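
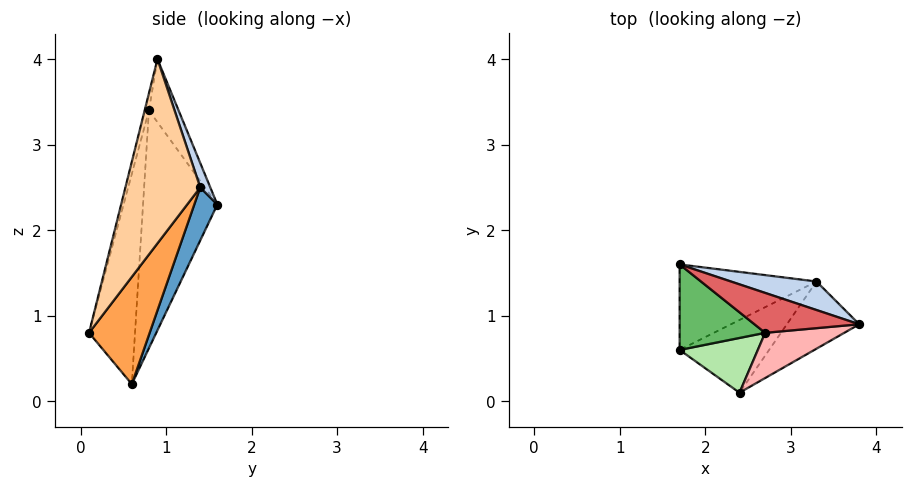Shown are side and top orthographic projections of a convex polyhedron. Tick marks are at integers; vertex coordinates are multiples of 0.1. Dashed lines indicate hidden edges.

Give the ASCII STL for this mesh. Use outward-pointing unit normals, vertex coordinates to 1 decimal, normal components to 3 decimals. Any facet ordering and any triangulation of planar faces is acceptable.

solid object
 facet normal 0.164 0.891 -0.424
  outer loop
   vertex 3.3 1.4 2.5
   vertex 1.7 0.6 0.2
   vertex 1.7 1.6 2.3
  endloop
 endfacet
 facet normal 0.083 0.953 0.290
  outer loop
   vertex 3.3 1.4 2.5
   vertex 1.7 1.6 2.3
   vertex 3.8 0.9 4.0
  endloop
 endfacet
 facet normal 0.734 0.293 -0.613
  outer loop
   vertex 3.3 1.4 2.5
   vertex 2.4 0.1 0.8
   vertex 1.7 0.6 0.2
  endloop
 endfacet
 facet normal 0.918 -0.164 -0.361
  outer loop
   vertex 3.3 1.4 2.5
   vertex 3.8 0.9 4.0
   vertex 2.4 0.1 0.8
  endloop
 endfacet
 facet normal -0.767 -0.579 0.276
  outer loop
   vertex 2.7 0.8 3.4
   vertex 1.7 1.6 2.3
   vertex 1.7 0.6 0.2
  endloop
 endfacet
 facet normal -0.699 -0.666 0.260
  outer loop
   vertex 2.7 0.8 3.4
   vertex 1.7 0.6 0.2
   vertex 2.4 0.1 0.8
  endloop
 endfacet
 facet normal -0.455 0.471 0.756
  outer loop
   vertex 2.7 0.8 3.4
   vertex 3.8 0.9 4.0
   vertex 1.7 1.6 2.3
  endloop
 endfacet
 facet normal -0.057 -0.962 0.266
  outer loop
   vertex 2.7 0.8 3.4
   vertex 2.4 0.1 0.8
   vertex 3.8 0.9 4.0
  endloop
 endfacet
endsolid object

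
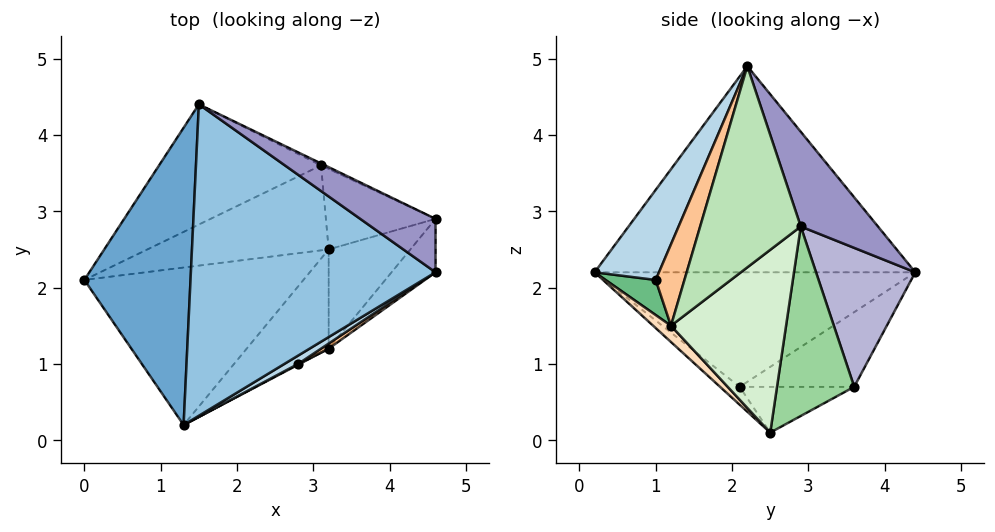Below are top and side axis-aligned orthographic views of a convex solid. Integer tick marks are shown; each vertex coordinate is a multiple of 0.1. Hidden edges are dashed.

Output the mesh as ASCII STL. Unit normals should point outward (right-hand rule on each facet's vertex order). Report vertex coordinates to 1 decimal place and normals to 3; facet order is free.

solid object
 facet normal -0.733 0.035 0.679
  outer loop
   vertex 1.3 0.2 2.2
   vertex 1.5 4.4 2.2
   vertex 0.0 2.1 0.7
  endloop
 endfacet
 facet normal -0.644 0.031 0.764
  outer loop
   vertex 1.3 0.2 2.2
   vertex 4.6 2.2 4.9
   vertex 1.5 4.4 2.2
  endloop
 endfacet
 facet normal 0.473 -0.878 0.072
  outer loop
   vertex 1.3 0.2 2.2
   vertex 2.8 1.0 2.1
   vertex 4.6 2.2 4.9
  endloop
 endfacet
 facet normal -0.062 -0.644 -0.762
  outer loop
   vertex 1.3 0.2 2.2
   vertex 0.0 2.1 0.7
   vertex 3.2 2.5 0.1
  endloop
 endfacet
 facet normal -0.317 0.654 -0.687
  outer loop
   vertex 3.1 3.6 0.7
   vertex 0.0 2.1 0.7
   vertex 1.5 4.4 2.2
  endloop
 endfacet
 facet normal -0.219 0.452 -0.865
  outer loop
   vertex 3.1 3.6 0.7
   vertex 3.2 2.5 0.1
   vertex 0.0 2.1 0.7
  endloop
 endfacet
 facet normal 0.502 -0.863 0.047
  outer loop
   vertex 3.2 1.2 1.5
   vertex 4.6 2.2 4.9
   vertex 2.8 1.0 2.1
  endloop
 endfacet
 facet normal 0.134 -0.726 -0.674
  outer loop
   vertex 3.2 1.2 1.5
   vertex 1.3 0.2 2.2
   vertex 3.2 2.5 0.1
  endloop
 endfacet
 facet normal 0.472 -0.882 0.021
  outer loop
   vertex 3.2 1.2 1.5
   vertex 2.8 1.0 2.1
   vertex 1.3 0.2 2.2
  endloop
 endfacet
 facet normal 0.816 0.332 -0.473
  outer loop
   vertex 4.6 2.9 2.8
   vertex 3.2 2.5 0.1
   vertex 3.1 3.6 0.7
  endloop
 endfacet
 facet normal 0.822 -0.540 -0.180
  outer loop
   vertex 4.6 2.9 2.8
   vertex 4.6 2.2 4.9
   vertex 3.2 1.2 1.5
  endloop
 endfacet
 facet normal 0.836 -0.402 -0.374
  outer loop
   vertex 4.6 2.9 2.8
   vertex 3.2 1.2 1.5
   vertex 3.2 2.5 0.1
  endloop
 endfacet
 facet normal 0.370 0.881 0.294
  outer loop
   vertex 4.6 2.9 2.8
   vertex 1.5 4.4 2.2
   vertex 4.6 2.2 4.9
  endloop
 endfacet
 facet normal 0.438 0.899 -0.013
  outer loop
   vertex 4.6 2.9 2.8
   vertex 3.1 3.6 0.7
   vertex 1.5 4.4 2.2
  endloop
 endfacet
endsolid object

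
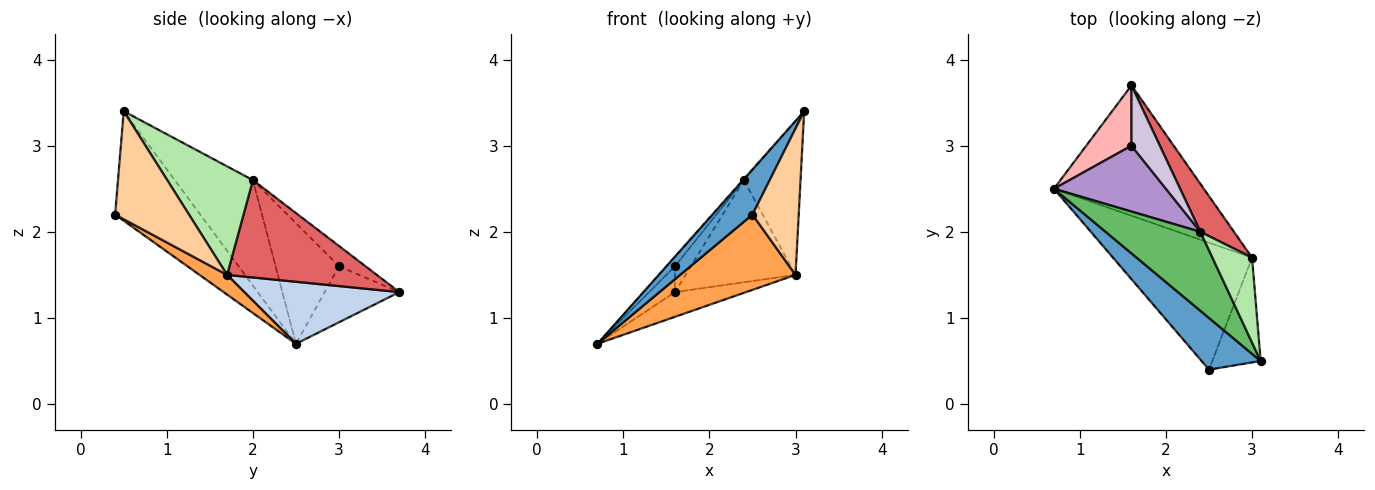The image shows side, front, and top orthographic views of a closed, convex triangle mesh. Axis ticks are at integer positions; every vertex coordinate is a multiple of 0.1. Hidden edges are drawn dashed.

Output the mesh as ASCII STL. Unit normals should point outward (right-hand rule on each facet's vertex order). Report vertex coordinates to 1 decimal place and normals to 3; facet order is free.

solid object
 facet normal -0.813 -0.384 0.438
  outer loop
   vertex 2.5 0.4 2.2
   vertex 3.1 0.5 3.4
   vertex 0.7 2.5 0.7
  endloop
 endfacet
 facet normal 0.377 0.173 -0.910
  outer loop
   vertex 3.0 1.7 1.5
   vertex 0.7 2.5 0.7
   vertex 1.6 3.7 1.3
  endloop
 endfacet
 facet normal 0.121 -0.506 -0.854
  outer loop
   vertex 3.0 1.7 1.5
   vertex 2.5 0.4 2.2
   vertex 0.7 2.5 0.7
  endloop
 endfacet
 facet normal 0.793 -0.496 -0.355
  outer loop
   vertex 3.0 1.7 1.5
   vertex 3.1 0.5 3.4
   vertex 2.5 0.4 2.2
  endloop
 endfacet
 facet normal -0.744 0.009 0.668
  outer loop
   vertex 2.4 2.0 2.6
   vertex 0.7 2.5 0.7
   vertex 3.1 0.5 3.4
  endloop
 endfacet
 facet normal 0.798 0.528 0.291
  outer loop
   vertex 2.4 2.0 2.6
   vertex 3.1 0.5 3.4
   vertex 3.0 1.7 1.5
  endloop
 endfacet
 facet normal 0.776 0.570 0.268
  outer loop
   vertex 2.4 2.0 2.6
   vertex 3.0 1.7 1.5
   vertex 1.6 3.7 1.3
  endloop
 endfacet
 facet normal -0.751 0.260 0.607
  outer loop
   vertex 1.6 3.0 1.6
   vertex 1.6 3.7 1.3
   vertex 0.7 2.5 0.7
  endloop
 endfacet
 facet normal -0.730 0.094 0.677
  outer loop
   vertex 1.6 3.0 1.6
   vertex 0.7 2.5 0.7
   vertex 2.4 2.0 2.6
  endloop
 endfacet
 facet normal -0.549 0.329 0.768
  outer loop
   vertex 1.6 3.0 1.6
   vertex 2.4 2.0 2.6
   vertex 1.6 3.7 1.3
  endloop
 endfacet
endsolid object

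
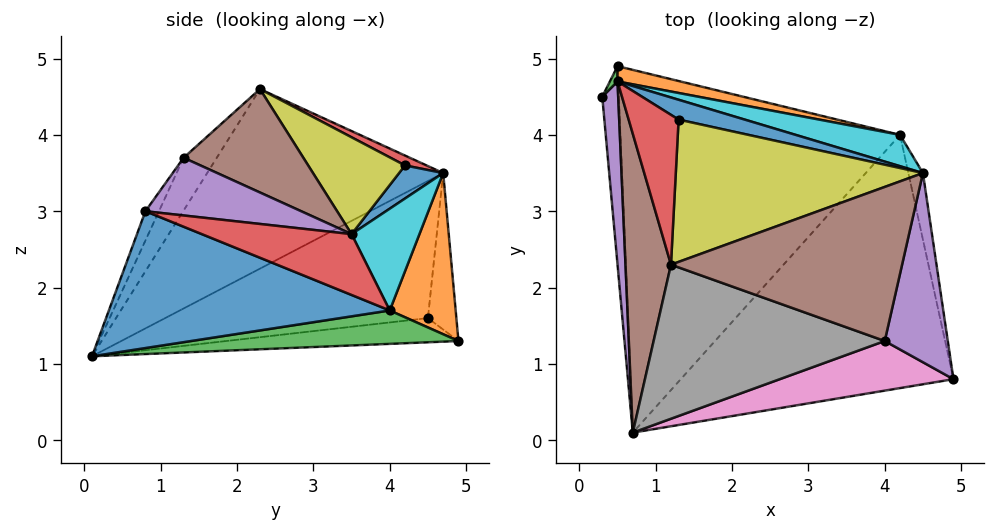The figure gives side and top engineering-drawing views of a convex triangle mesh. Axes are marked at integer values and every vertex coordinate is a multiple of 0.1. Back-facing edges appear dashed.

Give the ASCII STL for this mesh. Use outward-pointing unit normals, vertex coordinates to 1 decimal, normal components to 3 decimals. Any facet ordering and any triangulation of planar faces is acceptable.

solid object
 facet normal 0.434 -0.256 -0.864
  outer loop
   vertex 4.2 4.0 1.7
   vertex 4.9 0.8 3.0
   vertex 0.7 0.1 1.1
  endloop
 endfacet
 facet normal -0.825 -0.011 -0.565
  outer loop
   vertex 0.5 4.9 1.3
   vertex 0.7 0.1 1.1
   vertex 0.3 4.5 1.6
  endloop
 endfacet
 facet normal 0.118 0.046 -0.992
  outer loop
   vertex 0.5 4.9 1.3
   vertex 4.2 4.0 1.7
   vertex 0.7 0.1 1.1
  endloop
 endfacet
 facet normal 0.966 0.117 -0.231
  outer loop
   vertex 4.5 3.5 2.7
   vertex 4.9 0.8 3.0
   vertex 4.2 4.0 1.7
  endloop
 endfacet
 facet normal 0.664 0.179 0.726
  outer loop
   vertex 4.0 1.3 3.7
   vertex 4.9 0.8 3.0
   vertex 4.5 3.5 2.7
  endloop
 endfacet
 facet normal 0.389 0.307 0.869
  outer loop
   vertex 4.0 1.3 3.7
   vertex 4.5 3.5 2.7
   vertex 1.2 2.3 4.6
  endloop
 endfacet
 facet normal -0.085 -0.859 0.504
  outer loop
   vertex 4.0 1.3 3.7
   vertex 0.7 0.1 1.1
   vertex 4.9 0.8 3.0
  endloop
 endfacet
 facet normal -0.123 -0.832 0.541
  outer loop
   vertex 4.0 1.3 3.7
   vertex 1.2 2.3 4.6
   vertex 0.7 0.1 1.1
  endloop
 endfacet
 facet normal 0.330 0.426 0.842
  outer loop
   vertex 1.3 4.2 3.6
   vertex 1.2 2.3 4.6
   vertex 4.5 3.5 2.7
  endloop
 endfacet
 facet normal 0.332 0.880 0.340
  outer loop
   vertex 0.5 4.7 3.5
   vertex 4.5 3.5 2.7
   vertex 4.2 4.0 1.7
  endloop
 endfacet
 facet normal 0.333 0.667 0.667
  outer loop
   vertex 0.5 4.7 3.5
   vertex 1.3 4.2 3.6
   vertex 4.5 3.5 2.7
  endloop
 endfacet
 facet normal 0.226 0.970 0.088
  outer loop
   vertex 0.5 4.7 3.5
   vertex 4.2 4.0 1.7
   vertex 0.5 4.9 1.3
  endloop
 endfacet
 facet normal -0.880 0.472 0.043
  outer loop
   vertex 0.5 4.7 3.5
   vertex 0.5 4.9 1.3
   vertex 0.3 4.5 1.6
  endloop
 endfacet
 facet normal 0.173 0.452 0.875
  outer loop
   vertex 0.5 4.7 3.5
   vertex 1.2 2.3 4.6
   vertex 1.3 4.2 3.6
  endloop
 endfacet
 facet normal -0.988 -0.103 0.115
  outer loop
   vertex 0.5 4.7 3.5
   vertex 0.3 4.5 1.6
   vertex 0.7 0.1 1.1
  endloop
 endfacet
 facet normal -0.956 -0.168 0.242
  outer loop
   vertex 0.5 4.7 3.5
   vertex 0.7 0.1 1.1
   vertex 1.2 2.3 4.6
  endloop
 endfacet
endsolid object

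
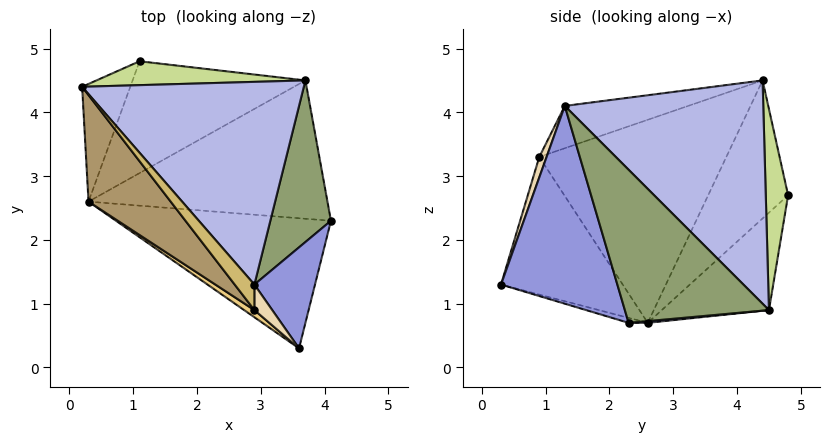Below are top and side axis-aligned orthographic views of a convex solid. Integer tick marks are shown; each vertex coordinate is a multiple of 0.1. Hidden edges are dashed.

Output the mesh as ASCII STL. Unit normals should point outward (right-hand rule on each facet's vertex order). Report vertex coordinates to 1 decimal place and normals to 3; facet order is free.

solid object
 facet normal -0.022 -0.282 -0.959
  outer loop
   vertex 0.3 2.6 0.7
   vertex 4.1 2.3 0.7
   vertex 3.6 0.3 1.3
  endloop
 endfacet
 facet normal 0.007 0.092 -0.996
  outer loop
   vertex 3.7 4.5 0.9
   vertex 4.1 2.3 0.7
   vertex 0.3 2.6 0.7
  endloop
 endfacet
 facet normal 0.945 -0.149 0.290
  outer loop
   vertex 2.9 1.3 4.1
   vertex 3.6 0.3 1.3
   vertex 4.1 2.3 0.7
  endloop
 endfacet
 facet normal 0.628 0.466 0.623
  outer loop
   vertex 2.9 1.3 4.1
   vertex 3.7 4.5 0.9
   vertex 0.2 4.4 4.5
  endloop
 endfacet
 facet normal 0.921 0.134 0.365
  outer loop
   vertex 2.9 1.3 4.1
   vertex 4.1 2.3 0.7
   vertex 3.7 4.5 0.9
  endloop
 endfacet
 facet normal -0.794 0.541 -0.277
  outer loop
   vertex 1.1 4.8 2.7
   vertex 0.3 2.6 0.7
   vertex 0.2 4.4 4.5
  endloop
 endfacet
 facet normal 0.354 0.860 0.368
  outer loop
   vertex 1.1 4.8 2.7
   vertex 0.2 4.4 4.5
   vertex 3.7 4.5 0.9
  endloop
 endfacet
 facet normal -0.352 0.696 -0.625
  outer loop
   vertex 1.1 4.8 2.7
   vertex 3.7 4.5 0.9
   vertex 0.3 2.6 0.7
  endloop
 endfacet
 facet normal -0.708 -0.645 0.287
  outer loop
   vertex 2.9 0.9 3.3
   vertex 0.2 4.4 4.5
   vertex 0.3 2.6 0.7
  endloop
 endfacet
 facet normal -0.693 -0.645 0.323
  outer loop
   vertex 2.9 0.9 3.3
   vertex 2.9 1.3 4.1
   vertex 0.2 4.4 4.5
  endloop
 endfacet
 facet normal -0.577 -0.816 0.043
  outer loop
   vertex 2.9 0.9 3.3
   vertex 0.3 2.6 0.7
   vertex 3.6 0.3 1.3
  endloop
 endfacet
 facet normal 0.455 -0.796 0.398
  outer loop
   vertex 2.9 0.9 3.3
   vertex 3.6 0.3 1.3
   vertex 2.9 1.3 4.1
  endloop
 endfacet
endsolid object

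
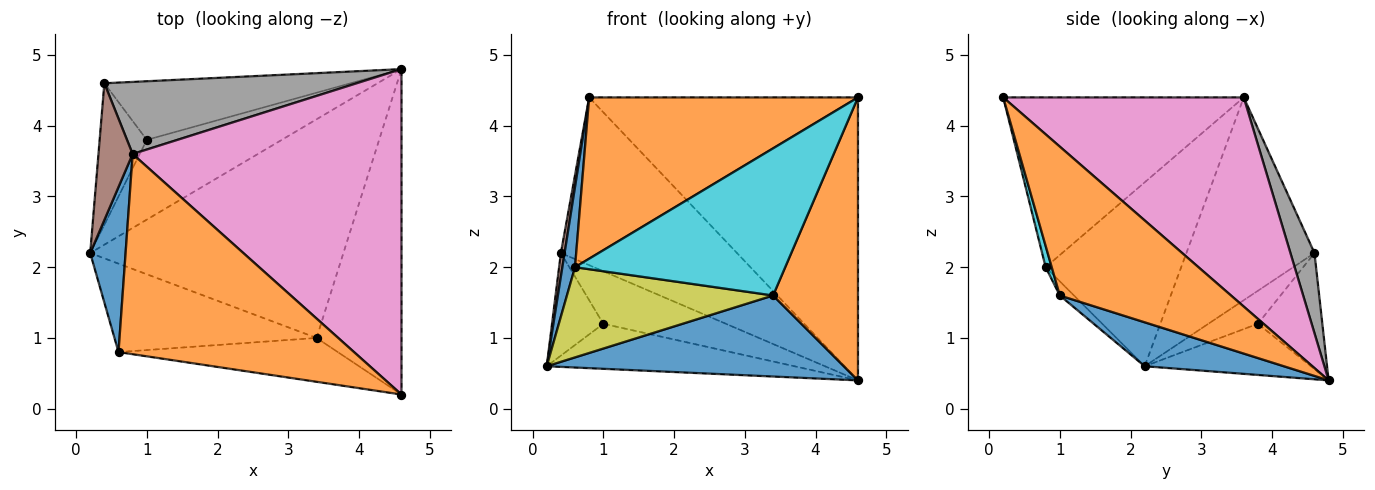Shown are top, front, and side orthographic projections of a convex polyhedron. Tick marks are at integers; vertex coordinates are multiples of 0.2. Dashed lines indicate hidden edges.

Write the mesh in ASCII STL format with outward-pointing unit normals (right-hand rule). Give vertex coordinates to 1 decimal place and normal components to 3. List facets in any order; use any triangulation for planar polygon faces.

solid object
 facet normal 0.161 -0.343 -0.926
  outer loop
   vertex 3.4 1.0 1.6
   vertex 0.2 2.2 0.6
   vertex 4.6 4.8 0.4
  endloop
 endfacet
 facet normal 0.798 -0.396 -0.455
  outer loop
   vertex 3.4 1.0 1.6
   vertex 4.6 4.8 0.4
   vertex 4.6 0.2 4.4
  endloop
 endfacet
 facet normal -0.313 0.467 -0.827
  outer loop
   vertex 1.0 3.8 1.2
   vertex 4.6 4.8 0.4
   vertex 0.2 2.2 0.6
  endloop
 endfacet
 facet normal -0.493 0.511 -0.704
  outer loop
   vertex 1.0 3.8 1.2
   vertex 0.2 2.2 0.6
   vertex 0.4 4.6 2.2
  endloop
 endfacet
 facet normal -0.331 0.630 -0.703
  outer loop
   vertex 1.0 3.8 1.2
   vertex 0.4 4.6 2.2
   vertex 4.6 4.8 0.4
  endloop
 endfacet
 facet normal -0.986 -0.029 0.166
  outer loop
   vertex 0.8 3.6 4.4
   vertex 0.4 4.6 2.2
   vertex 0.2 2.2 0.6
  endloop
 endfacet
 facet normal 0.506 0.566 0.651
  outer loop
   vertex 0.8 3.6 4.4
   vertex 4.6 0.2 4.4
   vertex 4.6 4.8 0.4
  endloop
 endfacet
 facet normal 0.124 0.912 0.392
  outer loop
   vertex 0.8 3.6 4.4
   vertex 4.6 4.8 0.4
   vertex 0.4 4.6 2.2
  endloop
 endfacet
 facet normal -0.049 -0.713 -0.699
  outer loop
   vertex 0.6 0.8 2.0
   vertex 0.2 2.2 0.6
   vertex 3.4 1.0 1.6
  endloop
 endfacet
 facet normal 0.028 -0.958 -0.286
  outer loop
   vertex 0.6 0.8 2.0
   vertex 3.4 1.0 1.6
   vertex 4.6 0.2 4.4
  endloop
 endfacet
 facet normal -0.978 -0.091 0.188
  outer loop
   vertex 0.6 0.8 2.0
   vertex 0.8 3.6 4.4
   vertex 0.2 2.2 0.6
  endloop
 endfacet
 facet normal -0.489 -0.547 0.679
  outer loop
   vertex 0.6 0.8 2.0
   vertex 4.6 0.2 4.4
   vertex 0.8 3.6 4.4
  endloop
 endfacet
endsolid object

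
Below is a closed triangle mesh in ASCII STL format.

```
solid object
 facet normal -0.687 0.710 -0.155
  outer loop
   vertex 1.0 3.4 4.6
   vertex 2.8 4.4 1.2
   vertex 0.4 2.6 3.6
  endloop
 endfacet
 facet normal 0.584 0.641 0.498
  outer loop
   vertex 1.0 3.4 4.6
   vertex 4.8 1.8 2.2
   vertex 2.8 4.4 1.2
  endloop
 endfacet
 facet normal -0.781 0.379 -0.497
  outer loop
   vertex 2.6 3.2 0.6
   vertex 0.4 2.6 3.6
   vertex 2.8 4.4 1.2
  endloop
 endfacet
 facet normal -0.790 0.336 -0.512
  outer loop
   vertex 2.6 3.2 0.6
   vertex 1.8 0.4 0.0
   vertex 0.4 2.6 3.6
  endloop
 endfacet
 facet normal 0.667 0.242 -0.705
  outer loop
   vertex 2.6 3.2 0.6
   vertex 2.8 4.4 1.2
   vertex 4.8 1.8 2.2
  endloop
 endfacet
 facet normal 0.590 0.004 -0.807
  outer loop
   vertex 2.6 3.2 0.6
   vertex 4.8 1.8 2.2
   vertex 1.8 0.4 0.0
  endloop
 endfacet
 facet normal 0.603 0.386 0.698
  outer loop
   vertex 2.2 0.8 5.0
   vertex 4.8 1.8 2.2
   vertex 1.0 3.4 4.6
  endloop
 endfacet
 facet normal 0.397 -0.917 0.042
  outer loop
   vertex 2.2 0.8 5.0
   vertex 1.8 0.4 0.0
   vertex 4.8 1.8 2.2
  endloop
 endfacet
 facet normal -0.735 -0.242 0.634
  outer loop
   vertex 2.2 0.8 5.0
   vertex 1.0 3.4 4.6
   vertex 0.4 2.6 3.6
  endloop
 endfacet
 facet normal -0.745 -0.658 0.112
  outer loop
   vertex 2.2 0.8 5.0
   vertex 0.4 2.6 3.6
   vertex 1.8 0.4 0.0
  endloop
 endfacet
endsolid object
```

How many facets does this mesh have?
10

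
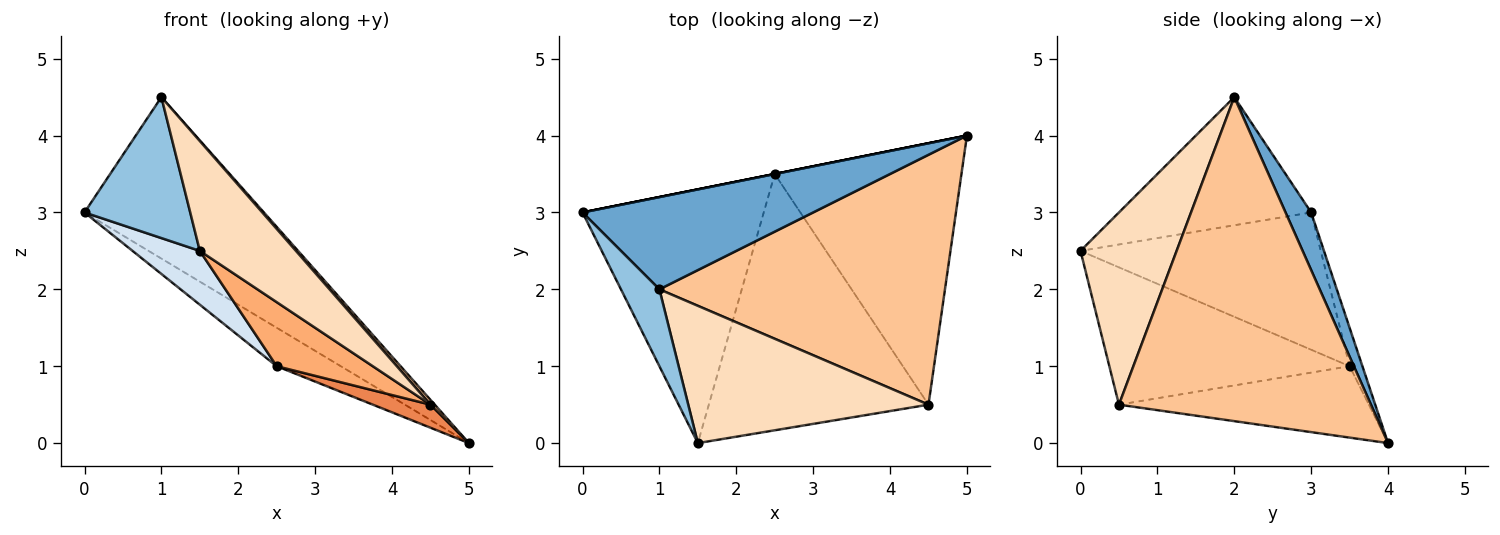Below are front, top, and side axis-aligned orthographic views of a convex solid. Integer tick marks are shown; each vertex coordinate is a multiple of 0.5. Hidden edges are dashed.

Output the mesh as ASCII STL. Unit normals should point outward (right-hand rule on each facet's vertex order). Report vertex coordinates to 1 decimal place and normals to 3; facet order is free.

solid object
 facet normal 0.123 0.862 0.492
  outer loop
   vertex 1.0 2.0 4.5
   vertex 5.0 4.0 0.0
   vertex 0.0 3.0 3.0
  endloop
 endfacet
 facet normal -0.847 -0.466 0.254
  outer loop
   vertex 1.0 2.0 4.5
   vertex 0.0 3.0 3.0
   vertex 1.5 0.0 2.5
  endloop
 endfacet
 facet normal -0.196 0.981 0.000
  outer loop
   vertex 2.5 3.5 1.0
   vertex 0.0 3.0 3.0
   vertex 5.0 4.0 0.0
  endloop
 endfacet
 facet normal -0.595 -0.167 -0.786
  outer loop
   vertex 2.5 3.5 1.0
   vertex 1.5 0.0 2.5
   vertex 0.0 3.0 3.0
  endloop
 endfacet
 facet normal -0.356 -0.082 -0.931
  outer loop
   vertex 4.5 0.5 0.5
   vertex 2.5 3.5 1.0
   vertex 5.0 4.0 0.0
  endloop
 endfacet
 facet normal -0.518 -0.207 -0.830
  outer loop
   vertex 4.5 0.5 0.5
   vertex 1.5 0.0 2.5
   vertex 2.5 3.5 1.0
  endloop
 endfacet
 facet normal 0.750 -0.013 0.661
  outer loop
   vertex 4.5 0.5 0.5
   vertex 5.0 4.0 0.0
   vertex 1.0 2.0 4.5
  endloop
 endfacet
 facet normal 0.530 -0.530 0.662
  outer loop
   vertex 4.5 0.5 0.5
   vertex 1.0 2.0 4.5
   vertex 1.5 0.0 2.5
  endloop
 endfacet
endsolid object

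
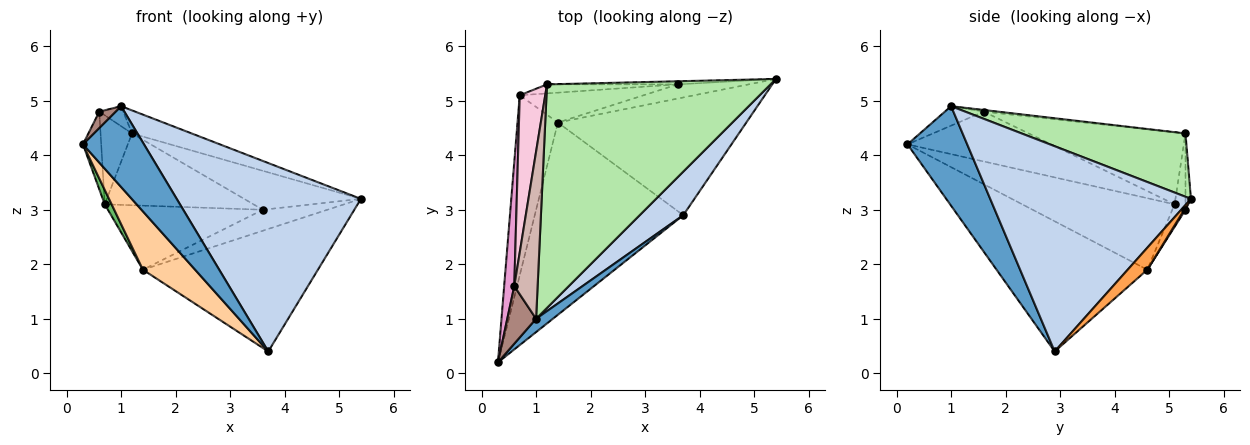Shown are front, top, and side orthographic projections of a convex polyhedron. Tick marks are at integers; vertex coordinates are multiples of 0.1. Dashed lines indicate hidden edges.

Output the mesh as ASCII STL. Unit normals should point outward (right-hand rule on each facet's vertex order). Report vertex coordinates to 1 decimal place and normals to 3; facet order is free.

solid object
 facet normal 0.694 -0.710 0.117
  outer loop
   vertex 1.0 1.0 4.9
   vertex 0.3 0.2 4.2
   vertex 3.7 2.9 0.4
  endloop
 endfacet
 facet normal 0.728 -0.668 0.155
  outer loop
   vertex 1.0 1.0 4.9
   vertex 3.7 2.9 0.4
   vertex 5.4 5.4 3.2
  endloop
 endfacet
 facet normal 0.081 0.719 -0.691
  outer loop
   vertex 1.4 4.6 1.9
   vertex 5.4 5.4 3.2
   vertex 3.7 2.9 0.4
  endloop
 endfacet
 facet normal -0.643 -0.223 -0.733
  outer loop
   vertex 1.4 4.6 1.9
   vertex 3.7 2.9 0.4
   vertex 0.3 0.2 4.2
  endloop
 endfacet
 facet normal -0.870 -0.039 -0.491
  outer loop
   vertex 1.4 4.6 1.9
   vertex 0.3 0.2 4.2
   vertex 0.7 5.1 3.1
  endloop
 endfacet
 facet normal 0.271 0.099 0.957
  outer loop
   vertex 1.2 5.3 4.4
   vertex 1.0 1.0 4.9
   vertex 5.4 5.4 3.2
  endloop
 endfacet
 facet normal 0.016 0.829 -0.560
  outer loop
   vertex 3.6 5.3 3.0
   vertex 5.4 5.4 3.2
   vertex 1.4 4.6 1.9
  endloop
 endfacet
 facet normal -0.077 0.904 -0.421
  outer loop
   vertex 3.6 5.3 3.0
   vertex 1.4 4.6 1.9
   vertex 0.7 5.1 3.1
  endloop
 endfacet
 facet normal -0.046 0.996 -0.080
  outer loop
   vertex 3.6 5.3 3.0
   vertex 1.2 5.3 4.4
   vertex 5.4 5.4 3.2
  endloop
 endfacet
 facet normal -0.073 0.990 -0.124
  outer loop
   vertex 3.6 5.3 3.0
   vertex 0.7 5.1 3.1
   vertex 1.2 5.3 4.4
  endloop
 endfacet
 facet normal -0.545 -0.229 0.807
  outer loop
   vertex 0.6 1.6 4.8
   vertex 0.3 0.2 4.2
   vertex 1.0 1.0 4.9
  endloop
 endfacet
 facet normal -0.070 0.118 0.990
  outer loop
   vertex 0.6 1.6 4.8
   vertex 1.0 1.0 4.9
   vertex 1.2 5.3 4.4
  endloop
 endfacet
 facet normal -0.972 0.124 0.198
  outer loop
   vertex 0.6 1.6 4.8
   vertex 0.7 5.1 3.1
   vertex 0.3 0.2 4.2
  endloop
 endfacet
 facet normal -0.926 0.186 0.328
  outer loop
   vertex 0.6 1.6 4.8
   vertex 1.2 5.3 4.4
   vertex 0.7 5.1 3.1
  endloop
 endfacet
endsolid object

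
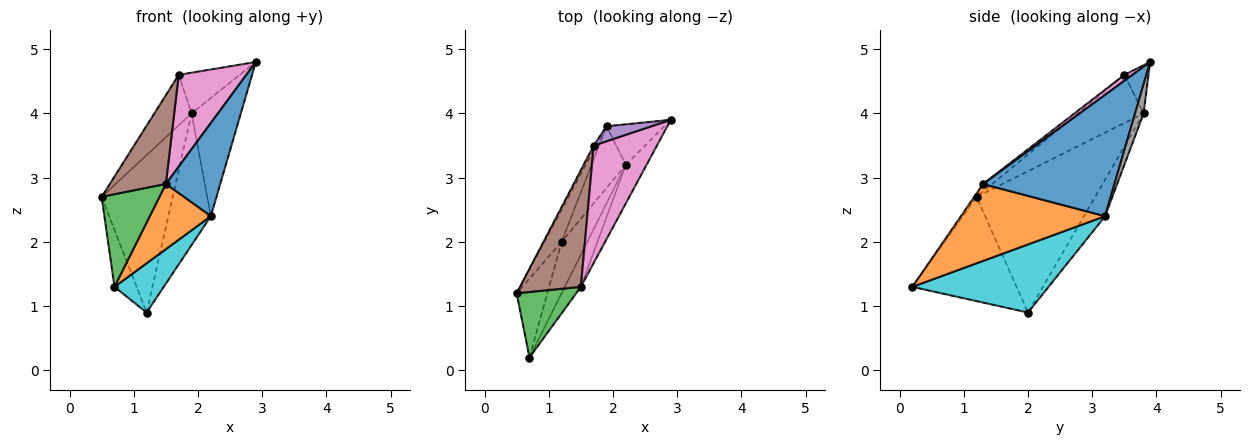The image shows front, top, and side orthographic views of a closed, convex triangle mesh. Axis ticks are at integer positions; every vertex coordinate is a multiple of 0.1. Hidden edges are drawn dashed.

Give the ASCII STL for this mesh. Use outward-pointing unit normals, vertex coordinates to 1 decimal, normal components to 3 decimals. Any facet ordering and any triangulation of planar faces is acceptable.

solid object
 facet normal -0.940 0.200 -0.277
  outer loop
   vertex 1.2 2.0 0.9
   vertex 0.7 0.2 1.3
   vertex 0.5 1.2 2.7
  endloop
 endfacet
 facet normal -0.853 0.511 -0.104
  outer loop
   vertex 1.9 3.8 4.0
   vertex 1.2 2.0 0.9
   vertex 0.5 1.2 2.7
  endloop
 endfacet
 facet normal -0.034 -0.816 0.578
  outer loop
   vertex 1.5 1.3 2.9
   vertex 0.5 1.2 2.7
   vertex 0.7 0.2 1.3
  endloop
 endfacet
 facet normal -0.870 0.491 -0.045
  outer loop
   vertex 1.7 3.5 4.6
   vertex 1.9 3.8 4.0
   vertex 0.5 1.2 2.7
  endloop
 endfacet
 facet normal -0.347 0.880 0.324
  outer loop
   vertex 1.7 3.5 4.6
   vertex 2.9 3.9 4.8
   vertex 1.9 3.8 4.0
  endloop
 endfacet
 facet normal -0.098 -0.603 0.792
  outer loop
   vertex 1.7 3.5 4.6
   vertex 0.5 1.2 2.7
   vertex 1.5 1.3 2.9
  endloop
 endfacet
 facet normal 0.074 -0.614 0.786
  outer loop
   vertex 1.7 3.5 4.6
   vertex 1.5 1.3 2.9
   vertex 2.9 3.9 4.8
  endloop
 endfacet
 facet normal 0.162 0.934 -0.320
  outer loop
   vertex 2.2 3.2 2.4
   vertex 1.9 3.8 4.0
   vertex 2.9 3.9 4.8
  endloop
 endfacet
 facet normal -0.411 0.826 -0.387
  outer loop
   vertex 2.2 3.2 2.4
   vertex 1.2 2.0 0.9
   vertex 1.9 3.8 4.0
  endloop
 endfacet
 facet normal 0.886 -0.320 -0.334
  outer loop
   vertex 2.2 3.2 2.4
   vertex 0.7 0.2 1.3
   vertex 1.2 2.0 0.9
  endloop
 endfacet
 facet normal 0.913 -0.377 -0.156
  outer loop
   vertex 2.2 3.2 2.4
   vertex 2.9 3.9 4.8
   vertex 1.5 1.3 2.9
  endloop
 endfacet
 facet normal 0.904 -0.383 -0.189
  outer loop
   vertex 2.2 3.2 2.4
   vertex 1.5 1.3 2.9
   vertex 0.7 0.2 1.3
  endloop
 endfacet
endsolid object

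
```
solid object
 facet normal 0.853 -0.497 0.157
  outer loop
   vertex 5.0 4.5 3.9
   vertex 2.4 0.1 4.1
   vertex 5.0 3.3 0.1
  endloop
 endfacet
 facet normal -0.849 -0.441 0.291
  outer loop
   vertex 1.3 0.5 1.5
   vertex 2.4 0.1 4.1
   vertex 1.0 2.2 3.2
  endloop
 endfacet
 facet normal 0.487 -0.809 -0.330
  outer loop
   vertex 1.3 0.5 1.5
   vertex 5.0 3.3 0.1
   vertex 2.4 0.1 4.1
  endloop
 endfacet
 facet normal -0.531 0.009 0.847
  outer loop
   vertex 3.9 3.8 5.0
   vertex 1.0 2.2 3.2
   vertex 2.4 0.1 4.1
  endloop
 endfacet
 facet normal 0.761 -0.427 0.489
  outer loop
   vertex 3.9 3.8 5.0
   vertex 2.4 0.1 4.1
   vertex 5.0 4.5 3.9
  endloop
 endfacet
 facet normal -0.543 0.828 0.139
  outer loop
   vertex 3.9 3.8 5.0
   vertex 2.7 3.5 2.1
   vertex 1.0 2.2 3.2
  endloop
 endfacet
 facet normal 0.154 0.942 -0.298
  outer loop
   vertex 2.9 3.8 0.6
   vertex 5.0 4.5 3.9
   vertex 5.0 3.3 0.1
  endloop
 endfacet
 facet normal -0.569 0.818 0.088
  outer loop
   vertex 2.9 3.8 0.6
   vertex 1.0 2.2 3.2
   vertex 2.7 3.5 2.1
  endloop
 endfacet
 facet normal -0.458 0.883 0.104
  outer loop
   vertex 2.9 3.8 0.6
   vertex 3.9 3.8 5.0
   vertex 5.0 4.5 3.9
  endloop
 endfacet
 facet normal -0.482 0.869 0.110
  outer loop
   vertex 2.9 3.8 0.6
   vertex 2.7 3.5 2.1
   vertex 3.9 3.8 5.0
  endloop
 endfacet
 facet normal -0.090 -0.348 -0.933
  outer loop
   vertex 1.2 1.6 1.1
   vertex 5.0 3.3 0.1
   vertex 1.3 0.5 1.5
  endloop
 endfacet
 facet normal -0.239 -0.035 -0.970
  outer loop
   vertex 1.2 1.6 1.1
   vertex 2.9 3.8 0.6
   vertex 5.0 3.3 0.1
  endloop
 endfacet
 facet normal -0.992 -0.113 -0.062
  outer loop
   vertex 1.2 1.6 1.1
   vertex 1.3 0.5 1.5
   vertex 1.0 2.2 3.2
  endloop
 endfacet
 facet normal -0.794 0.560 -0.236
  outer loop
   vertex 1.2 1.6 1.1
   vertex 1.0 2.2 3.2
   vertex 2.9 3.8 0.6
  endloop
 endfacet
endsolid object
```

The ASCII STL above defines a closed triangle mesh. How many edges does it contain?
21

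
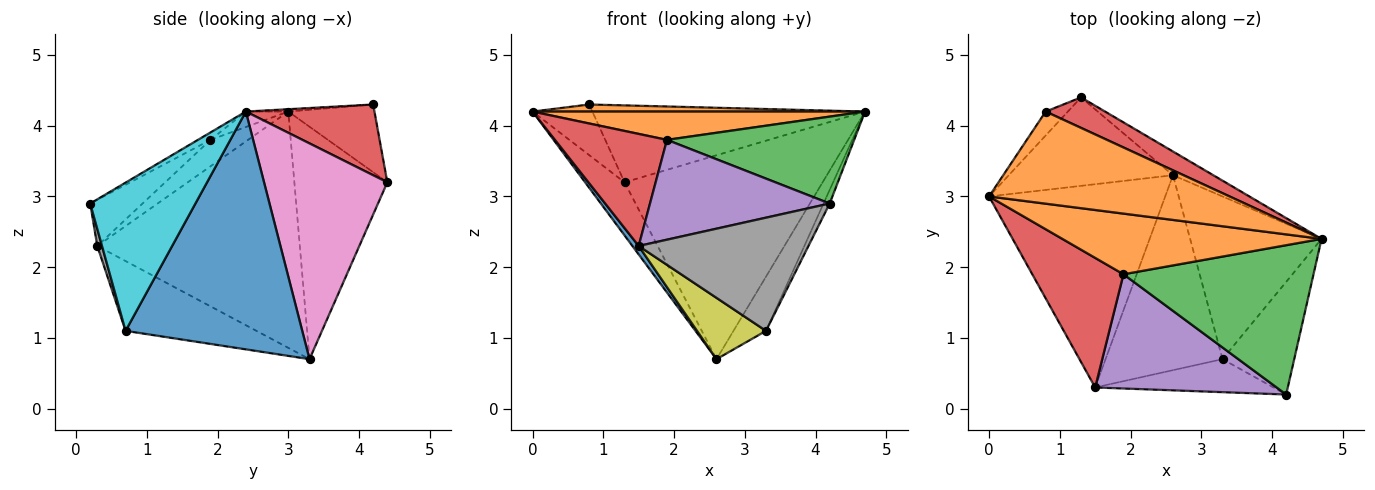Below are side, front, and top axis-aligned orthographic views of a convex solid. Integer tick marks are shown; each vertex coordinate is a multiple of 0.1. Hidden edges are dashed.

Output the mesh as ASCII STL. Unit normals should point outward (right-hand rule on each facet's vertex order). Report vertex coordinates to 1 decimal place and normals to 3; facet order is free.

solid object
 facet normal -0.801 -0.025 -0.598
  outer loop
   vertex 1.5 0.3 2.3
   vertex 0.0 3.0 4.2
   vertex 2.6 3.3 0.7
  endloop
 endfacet
 facet normal -0.054 -0.422 0.905
  outer loop
   vertex 1.9 1.9 3.8
   vertex 4.7 2.4 4.2
   vertex 0.0 3.0 4.2
  endloop
 endfacet
 facet normal -0.034 -0.503 0.864
  outer loop
   vertex 1.9 1.9 3.8
   vertex 4.2 0.2 2.9
   vertex 4.7 2.4 4.2
  endloop
 endfacet
 facet normal -0.214 -0.639 0.739
  outer loop
   vertex 1.9 1.9 3.8
   vertex 0.0 3.0 4.2
   vertex 1.5 0.3 2.3
  endloop
 endfacet
 facet normal -0.188 -0.646 0.740
  outer loop
   vertex 1.9 1.9 3.8
   vertex 1.5 0.3 2.3
   vertex 4.2 0.2 2.9
  endloop
 endfacet
 facet normal -0.772 0.327 -0.545
  outer loop
   vertex 1.3 4.4 3.2
   vertex 2.6 3.3 0.7
   vertex 0.0 3.0 4.2
  endloop
 endfacet
 facet normal 0.526 0.845 -0.098
  outer loop
   vertex 1.3 4.4 3.2
   vertex 4.7 2.4 4.2
   vertex 2.6 3.3 0.7
  endloop
 endfacet
 facet normal 0.027 -0.960 -0.280
  outer loop
   vertex 3.3 0.7 1.1
   vertex 4.2 0.2 2.9
   vertex 1.5 0.3 2.3
  endloop
 endfacet
 facet normal -0.495 -0.261 -0.829
  outer loop
   vertex 3.3 0.7 1.1
   vertex 1.5 0.3 2.3
   vertex 2.6 3.3 0.7
  endloop
 endfacet
 facet normal 0.899 0.053 -0.435
  outer loop
   vertex 3.3 0.7 1.1
   vertex 4.7 2.4 4.2
   vertex 4.2 0.2 2.9
  endloop
 endfacet
 facet normal 0.864 0.159 -0.478
  outer loop
   vertex 3.3 0.7 1.1
   vertex 2.6 3.3 0.7
   vertex 4.7 2.4 4.2
  endloop
 endfacet
 facet normal -0.010 -0.077 0.997
  outer loop
   vertex 0.8 4.2 4.3
   vertex 0.0 3.0 4.2
   vertex 4.7 2.4 4.2
  endloop
 endfacet
 facet normal -0.793 0.550 -0.260
  outer loop
   vertex 0.8 4.2 4.3
   vertex 1.3 4.4 3.2
   vertex 0.0 3.0 4.2
  endloop
 endfacet
 facet normal 0.402 0.851 0.337
  outer loop
   vertex 0.8 4.2 4.3
   vertex 4.7 2.4 4.2
   vertex 1.3 4.4 3.2
  endloop
 endfacet
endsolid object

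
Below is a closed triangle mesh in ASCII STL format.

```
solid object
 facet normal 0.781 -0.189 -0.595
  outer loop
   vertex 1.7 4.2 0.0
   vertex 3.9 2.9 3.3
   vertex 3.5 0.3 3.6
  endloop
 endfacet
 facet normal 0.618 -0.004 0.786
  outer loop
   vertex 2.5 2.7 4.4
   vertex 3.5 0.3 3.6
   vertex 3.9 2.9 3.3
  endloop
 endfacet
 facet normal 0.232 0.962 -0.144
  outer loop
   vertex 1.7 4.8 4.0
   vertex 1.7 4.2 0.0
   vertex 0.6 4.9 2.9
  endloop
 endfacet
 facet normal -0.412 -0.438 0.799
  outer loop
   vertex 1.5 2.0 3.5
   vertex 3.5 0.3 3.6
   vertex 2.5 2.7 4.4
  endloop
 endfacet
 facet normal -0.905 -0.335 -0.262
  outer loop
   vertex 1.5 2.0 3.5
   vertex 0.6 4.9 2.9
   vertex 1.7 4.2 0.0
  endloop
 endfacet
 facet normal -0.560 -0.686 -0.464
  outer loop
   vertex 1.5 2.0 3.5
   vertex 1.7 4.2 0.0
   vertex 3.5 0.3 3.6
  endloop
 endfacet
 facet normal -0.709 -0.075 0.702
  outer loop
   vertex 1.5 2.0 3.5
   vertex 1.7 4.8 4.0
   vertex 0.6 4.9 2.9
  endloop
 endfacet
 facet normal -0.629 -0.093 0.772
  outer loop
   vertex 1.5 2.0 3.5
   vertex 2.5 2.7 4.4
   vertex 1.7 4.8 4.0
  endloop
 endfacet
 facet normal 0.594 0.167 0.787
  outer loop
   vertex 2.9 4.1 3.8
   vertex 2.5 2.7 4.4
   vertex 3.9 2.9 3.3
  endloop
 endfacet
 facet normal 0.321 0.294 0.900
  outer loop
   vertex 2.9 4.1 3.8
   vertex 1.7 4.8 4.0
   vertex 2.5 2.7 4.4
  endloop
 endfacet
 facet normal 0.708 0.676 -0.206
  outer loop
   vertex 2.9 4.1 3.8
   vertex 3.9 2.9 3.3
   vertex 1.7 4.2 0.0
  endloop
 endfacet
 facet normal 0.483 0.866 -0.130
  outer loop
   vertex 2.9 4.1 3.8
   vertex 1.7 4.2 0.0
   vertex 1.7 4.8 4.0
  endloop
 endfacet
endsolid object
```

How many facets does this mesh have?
12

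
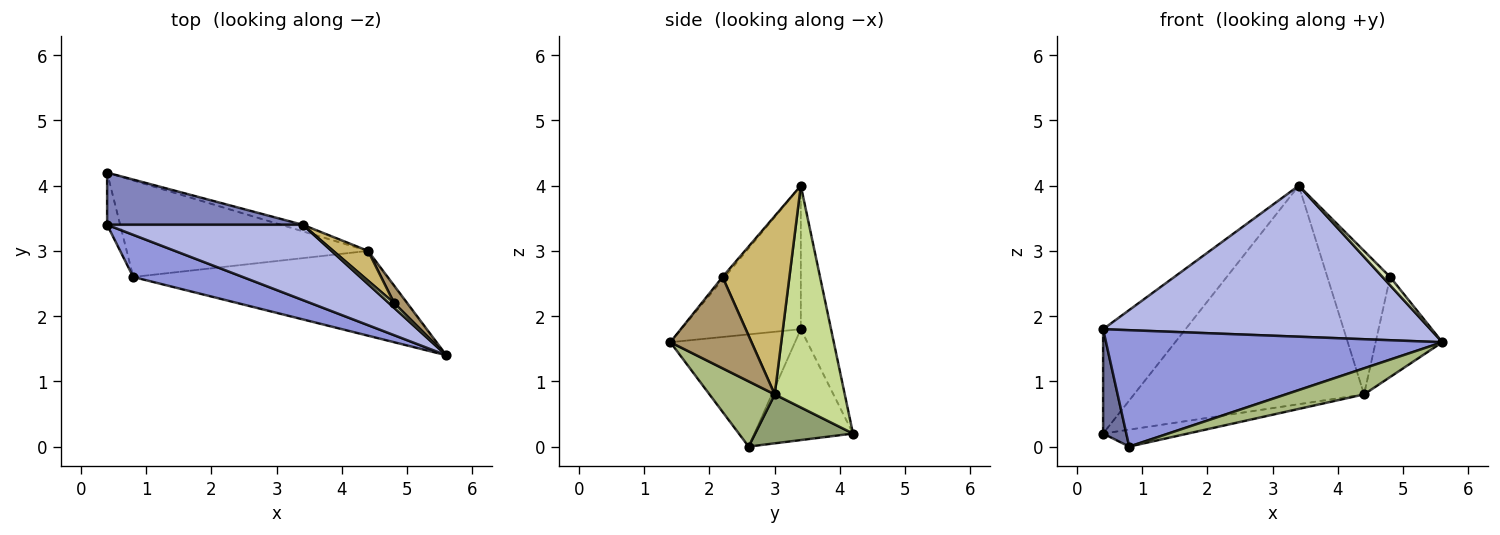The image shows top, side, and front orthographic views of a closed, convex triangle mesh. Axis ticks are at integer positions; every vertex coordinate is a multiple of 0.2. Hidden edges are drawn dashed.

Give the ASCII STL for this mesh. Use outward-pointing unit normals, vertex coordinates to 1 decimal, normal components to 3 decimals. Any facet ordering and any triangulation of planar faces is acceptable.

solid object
 facet normal -0.967 -0.228 -0.114
  outer loop
   vertex 0.4 3.4 1.8
   vertex 0.4 4.2 0.2
   vertex 0.8 2.6 0.0
  endloop
 endfacet
 facet normal -0.312 0.850 0.425
  outer loop
   vertex 0.4 3.4 1.8
   vertex 3.4 3.4 4.0
   vertex 0.4 4.2 0.2
  endloop
 endfacet
 facet normal -0.329 -0.888 0.321
  outer loop
   vertex 0.4 3.4 1.8
   vertex 0.8 2.6 0.0
   vertex 5.6 1.4 1.6
  endloop
 endfacet
 facet normal -0.311 -0.851 0.424
  outer loop
   vertex 0.4 3.4 1.8
   vertex 5.6 1.4 1.6
   vertex 3.4 3.4 4.0
  endloop
 endfacet
 facet normal 0.196 0.170 -0.966
  outer loop
   vertex 4.4 3.0 0.8
   vertex 0.8 2.6 0.0
   vertex 0.4 4.2 0.2
  endloop
 endfacet
 facet normal 0.238 -0.286 -0.928
  outer loop
   vertex 4.4 3.0 0.8
   vertex 5.6 1.4 1.6
   vertex 0.8 2.6 0.0
  endloop
 endfacet
 facet normal 0.291 0.956 -0.029
  outer loop
   vertex 4.4 3.0 0.8
   vertex 0.4 4.2 0.2
   vertex 3.4 3.4 4.0
  endloop
 endfacet
 facet normal -0.241 -0.843 0.482
  outer loop
   vertex 4.8 2.2 2.6
   vertex 3.4 3.4 4.0
   vertex 5.6 1.4 1.6
  endloop
 endfacet
 facet normal 0.768 0.631 0.110
  outer loop
   vertex 4.8 2.2 2.6
   vertex 5.6 1.4 1.6
   vertex 4.4 3.0 0.8
  endloop
 endfacet
 facet normal 0.722 0.678 0.141
  outer loop
   vertex 4.8 2.2 2.6
   vertex 4.4 3.0 0.8
   vertex 3.4 3.4 4.0
  endloop
 endfacet
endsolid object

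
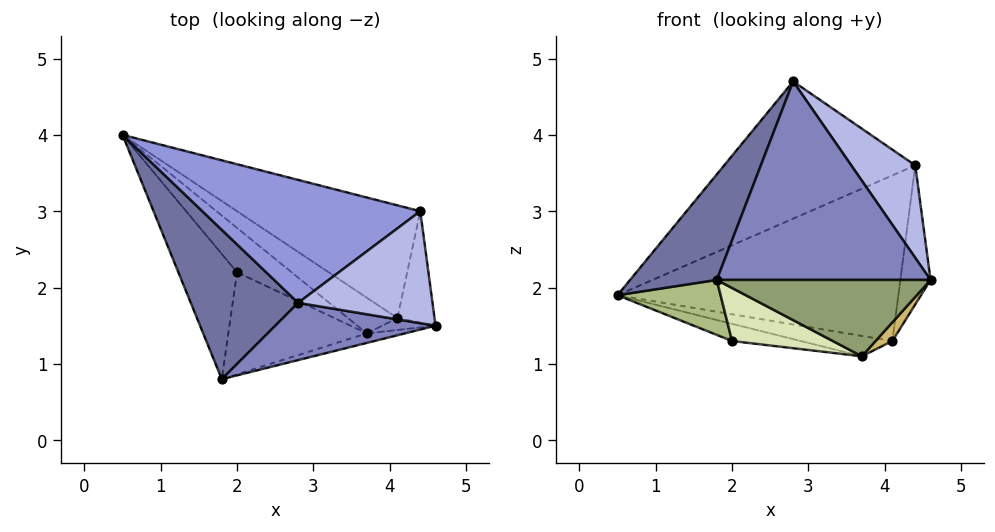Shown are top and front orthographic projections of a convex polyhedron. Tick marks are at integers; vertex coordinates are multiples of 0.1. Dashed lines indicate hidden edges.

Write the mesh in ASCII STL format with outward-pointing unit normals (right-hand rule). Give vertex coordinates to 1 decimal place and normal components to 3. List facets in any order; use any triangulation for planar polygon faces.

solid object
 facet normal -0.840 -0.313 0.443
  outer loop
   vertex 2.8 1.8 4.7
   vertex 0.5 4.0 1.9
   vertex 1.8 0.8 2.1
  endloop
 endfacet
 facet normal 0.234 -0.934 0.269
  outer loop
   vertex 2.8 1.8 4.7
   vertex 1.8 0.8 2.1
   vertex 4.6 1.5 2.1
  endloop
 endfacet
 facet normal -0.099 0.741 0.664
  outer loop
   vertex 4.4 3.0 3.6
   vertex 0.5 4.0 1.9
   vertex 2.8 1.8 4.7
  endloop
 endfacet
 facet normal 0.710 -0.449 0.543
  outer loop
   vertex 4.4 3.0 3.6
   vertex 2.8 1.8 4.7
   vertex 4.6 1.5 2.1
  endloop
 endfacet
 facet normal 0.241 -0.963 -0.120
  outer loop
   vertex 3.7 1.4 1.1
   vertex 4.6 1.5 2.1
   vertex 1.8 0.8 2.1
  endloop
 endfacet
 facet normal -0.647 -0.306 -0.698
  outer loop
   vertex 2.0 2.2 1.3
   vertex 1.8 0.8 2.1
   vertex 0.5 4.0 1.9
  endloop
 endfacet
 facet normal 0.060 0.360 -0.931
  outer loop
   vertex 2.0 2.2 1.3
   vertex 0.5 4.0 1.9
   vertex 3.7 1.4 1.1
  endloop
 endfacet
 facet normal -0.306 -0.439 -0.845
  outer loop
   vertex 2.0 2.2 1.3
   vertex 3.7 1.4 1.1
   vertex 1.8 0.8 2.1
  endloop
 endfacet
 facet normal 0.757 0.510 -0.409
  outer loop
   vertex 4.1 1.6 1.3
   vertex 4.4 3.0 3.6
   vertex 4.6 1.5 2.1
  endloop
 endfacet
 facet normal 0.568 -0.694 -0.442
  outer loop
   vertex 4.1 1.6 1.3
   vertex 4.6 1.5 2.1
   vertex 3.7 1.4 1.1
  endloop
 endfacet
 facet normal 0.416 0.752 -0.512
  outer loop
   vertex 4.1 1.6 1.3
   vertex 0.5 4.0 1.9
   vertex 4.4 3.0 3.6
  endloop
 endfacet
 facet normal 0.183 0.488 -0.854
  outer loop
   vertex 4.1 1.6 1.3
   vertex 3.7 1.4 1.1
   vertex 0.5 4.0 1.9
  endloop
 endfacet
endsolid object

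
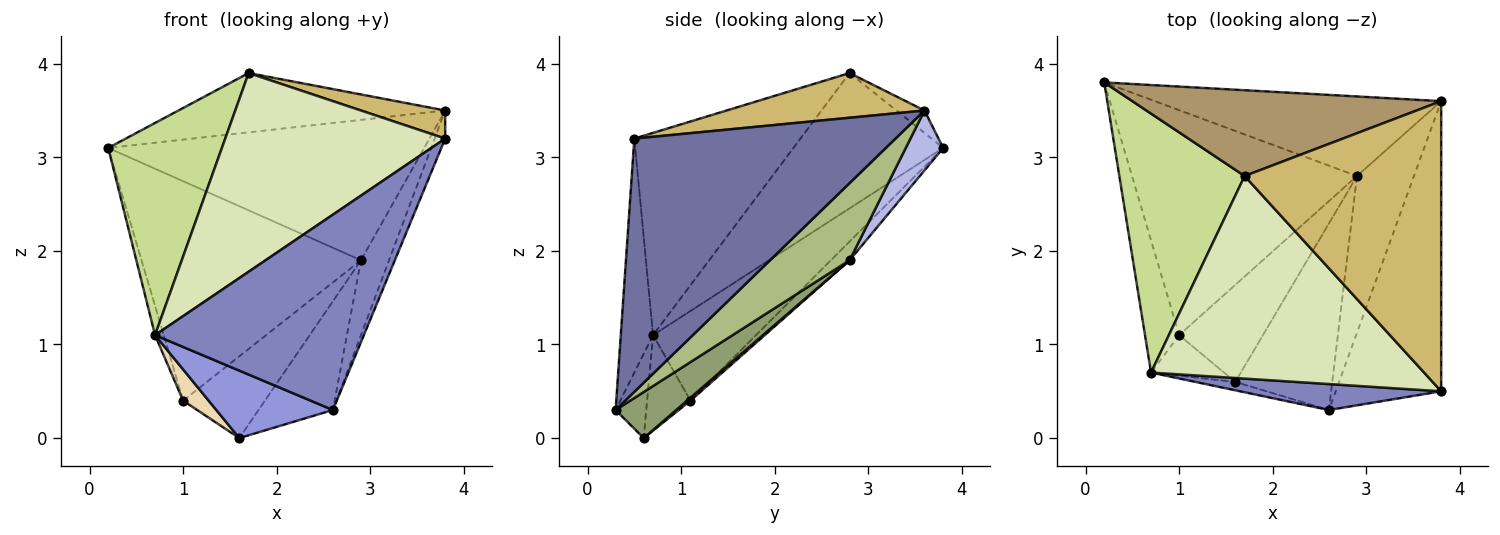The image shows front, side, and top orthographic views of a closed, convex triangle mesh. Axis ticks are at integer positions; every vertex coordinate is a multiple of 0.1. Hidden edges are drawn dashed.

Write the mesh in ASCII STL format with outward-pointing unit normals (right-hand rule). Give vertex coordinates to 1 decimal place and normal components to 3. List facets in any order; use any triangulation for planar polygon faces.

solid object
 facet normal 0.922 0.037 -0.384
  outer loop
   vertex 3.8 3.6 3.5
   vertex 3.8 0.5 3.2
   vertex 2.6 0.3 0.3
  endloop
 endfacet
 facet normal -0.151 -0.980 0.130
  outer loop
   vertex 0.7 0.7 1.1
   vertex 2.6 0.3 0.3
   vertex 3.8 0.5 3.2
  endloop
 endfacet
 facet normal -0.252 -0.960 -0.119
  outer loop
   vertex 0.7 0.7 1.1
   vertex 1.6 0.6 0.0
   vertex 2.6 0.3 0.3
  endloop
 endfacet
 facet normal 0.103 0.865 -0.490
  outer loop
   vertex 2.9 2.8 1.9
   vertex 0.2 3.8 3.1
   vertex 3.8 3.6 3.5
  endloop
 endfacet
 facet normal 0.380 0.466 -0.799
  outer loop
   vertex 2.9 2.8 1.9
   vertex 2.6 0.3 0.3
   vertex 1.6 0.6 0.0
  endloop
 endfacet
 facet normal 0.774 0.273 -0.572
  outer loop
   vertex 2.9 2.8 1.9
   vertex 3.8 3.6 3.5
   vertex 2.6 0.3 0.3
  endloop
 endfacet
 facet normal -0.641 -0.486 0.594
  outer loop
   vertex 1.7 2.8 3.9
   vertex 0.2 3.8 3.1
   vertex 0.7 0.7 1.1
  endloop
 endfacet
 facet normal -0.467 -0.619 0.631
  outer loop
   vertex 1.7 2.8 3.9
   vertex 0.7 0.7 1.1
   vertex 3.8 0.5 3.2
  endloop
 endfacet
 facet normal -0.060 0.567 0.821
  outer loop
   vertex 1.7 2.8 3.9
   vertex 3.8 3.6 3.5
   vertex 0.2 3.8 3.1
  endloop
 endfacet
 facet normal 0.221 -0.094 0.971
  outer loop
   vertex 1.7 2.8 3.9
   vertex 3.8 0.5 3.2
   vertex 3.8 3.6 3.5
  endloop
 endfacet
 facet normal -0.932 0.078 -0.355
  outer loop
   vertex 1.0 1.1 0.4
   vertex 0.7 0.7 1.1
   vertex 0.2 3.8 3.1
  endloop
 endfacet
 facet normal -0.720 -0.423 -0.550
  outer loop
   vertex 1.0 1.1 0.4
   vertex 1.6 0.6 0.0
   vertex 0.7 0.7 1.1
  endloop
 endfacet
 facet normal -0.059 0.697 -0.715
  outer loop
   vertex 1.0 1.1 0.4
   vertex 0.2 3.8 3.1
   vertex 2.9 2.8 1.9
  endloop
 endfacet
 facet normal 0.027 0.644 -0.764
  outer loop
   vertex 1.0 1.1 0.4
   vertex 2.9 2.8 1.9
   vertex 1.6 0.6 0.0
  endloop
 endfacet
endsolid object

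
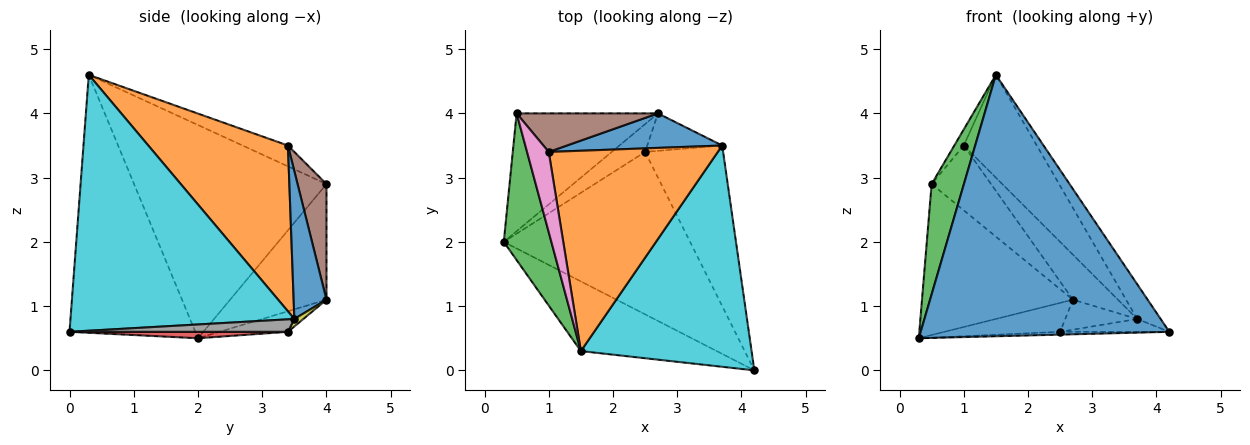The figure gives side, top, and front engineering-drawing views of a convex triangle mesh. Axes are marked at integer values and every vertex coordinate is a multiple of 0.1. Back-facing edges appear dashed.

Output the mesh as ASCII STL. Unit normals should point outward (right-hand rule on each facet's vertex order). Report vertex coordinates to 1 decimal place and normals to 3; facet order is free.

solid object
 facet normal -0.439 -0.868 -0.231
  outer loop
   vertex 1.5 0.3 4.6
   vertex 0.3 2.0 0.5
   vertex 4.2 0.0 0.6
  endloop
 endfacet
 facet normal -0.450 0.704 -0.549
  outer loop
   vertex 0.5 4.0 2.9
   vertex 2.7 4.0 1.1
   vertex 0.3 2.0 0.5
  endloop
 endfacet
 facet normal -0.963 -0.162 0.215
  outer loop
   vertex 0.5 4.0 2.9
   vertex 0.3 2.0 0.5
   vertex 1.5 0.3 4.6
  endloop
 endfacet
 facet normal 0.034 0.017 -0.999
  outer loop
   vertex 2.5 3.4 0.6
   vertex 4.2 0.0 0.6
   vertex 0.3 2.0 0.5
  endloop
 endfacet
 facet normal -0.393 0.662 -0.638
  outer loop
   vertex 2.5 3.4 0.6
   vertex 0.3 2.0 0.5
   vertex 2.7 4.0 1.1
  endloop
 endfacet
 facet normal 0.386 0.793 0.472
  outer loop
   vertex 1.0 3.4 3.5
   vertex 2.7 4.0 1.1
   vertex 0.5 4.0 2.9
  endloop
 endfacet
 facet normal -0.685 0.143 0.714
  outer loop
   vertex 1.0 3.4 3.5
   vertex 0.5 4.0 2.9
   vertex 1.5 0.3 4.6
  endloop
 endfacet
 facet normal 0.157 0.079 -0.984
  outer loop
   vertex 3.7 3.5 0.8
   vertex 4.2 0.0 0.6
   vertex 2.5 3.4 0.6
  endloop
 endfacet
 facet normal 0.078 0.623 -0.778
  outer loop
   vertex 3.7 3.5 0.8
   vertex 2.5 3.4 0.6
   vertex 2.7 4.0 1.1
  endloop
 endfacet
 facet normal 0.829 0.087 0.553
  outer loop
   vertex 3.7 3.5 0.8
   vertex 1.5 0.3 4.6
   vertex 4.2 0.0 0.6
  endloop
 endfacet
 facet normal 0.501 0.687 0.527
  outer loop
   vertex 3.7 3.5 0.8
   vertex 2.7 4.0 1.1
   vertex 1.0 3.4 3.5
  endloop
 endfacet
 facet normal 0.658 0.344 0.670
  outer loop
   vertex 3.7 3.5 0.8
   vertex 1.0 3.4 3.5
   vertex 1.5 0.3 4.6
  endloop
 endfacet
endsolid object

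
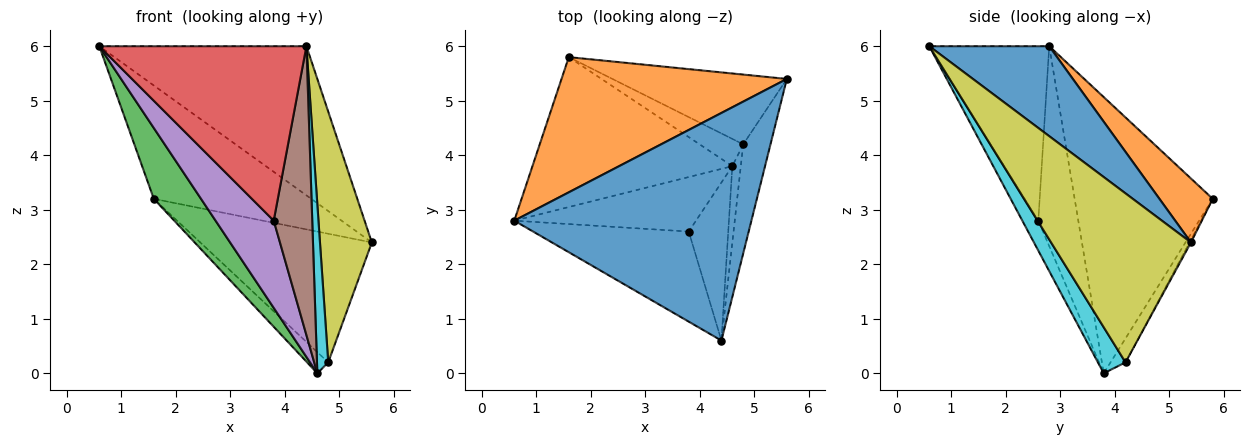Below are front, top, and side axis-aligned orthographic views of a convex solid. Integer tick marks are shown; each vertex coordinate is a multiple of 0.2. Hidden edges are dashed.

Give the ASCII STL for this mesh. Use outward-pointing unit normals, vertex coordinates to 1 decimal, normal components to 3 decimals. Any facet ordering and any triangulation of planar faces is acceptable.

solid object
 facet normal 0.302 0.522 0.797
  outer loop
   vertex 4.4 0.6 6.0
   vertex 5.6 5.4 2.4
   vertex 0.6 2.8 6.0
  endloop
 endfacet
 facet normal 0.213 0.628 0.749
  outer loop
   vertex 1.6 5.8 3.2
   vertex 0.6 2.8 6.0
   vertex 5.6 5.4 2.4
  endloop
 endfacet
 facet normal -0.781 -0.267 -0.565
  outer loop
   vertex 1.6 5.8 3.2
   vertex 4.6 3.8 0.0
   vertex 0.6 2.8 6.0
  endloop
 endfacet
 facet normal -0.457 -0.790 -0.408
  outer loop
   vertex 3.8 2.6 2.8
   vertex 4.4 0.6 6.0
   vertex 0.6 2.8 6.0
  endloop
 endfacet
 facet normal -0.504 -0.733 -0.458
  outer loop
   vertex 3.8 2.6 2.8
   vertex 0.6 2.8 6.0
   vertex 4.6 3.8 0.0
  endloop
 endfacet
 facet normal -0.342 -0.824 -0.451
  outer loop
   vertex 3.8 2.6 2.8
   vertex 4.6 3.8 0.0
   vertex 4.4 0.6 6.0
  endloop
 endfacet
 facet normal -0.007 0.879 -0.477
  outer loop
   vertex 4.8 4.2 0.2
   vertex 1.6 5.8 3.2
   vertex 5.6 5.4 2.4
  endloop
 endfacet
 facet normal -0.399 0.562 -0.725
  outer loop
   vertex 4.8 4.2 0.2
   vertex 4.6 3.8 0.0
   vertex 1.6 5.8 3.2
  endloop
 endfacet
 facet normal 0.927 -0.344 -0.150
  outer loop
   vertex 4.8 4.2 0.2
   vertex 5.6 5.4 2.4
   vertex 4.4 0.6 6.0
  endloop
 endfacet
 facet normal 0.913 -0.372 -0.168
  outer loop
   vertex 4.8 4.2 0.2
   vertex 4.4 0.6 6.0
   vertex 4.6 3.8 0.0
  endloop
 endfacet
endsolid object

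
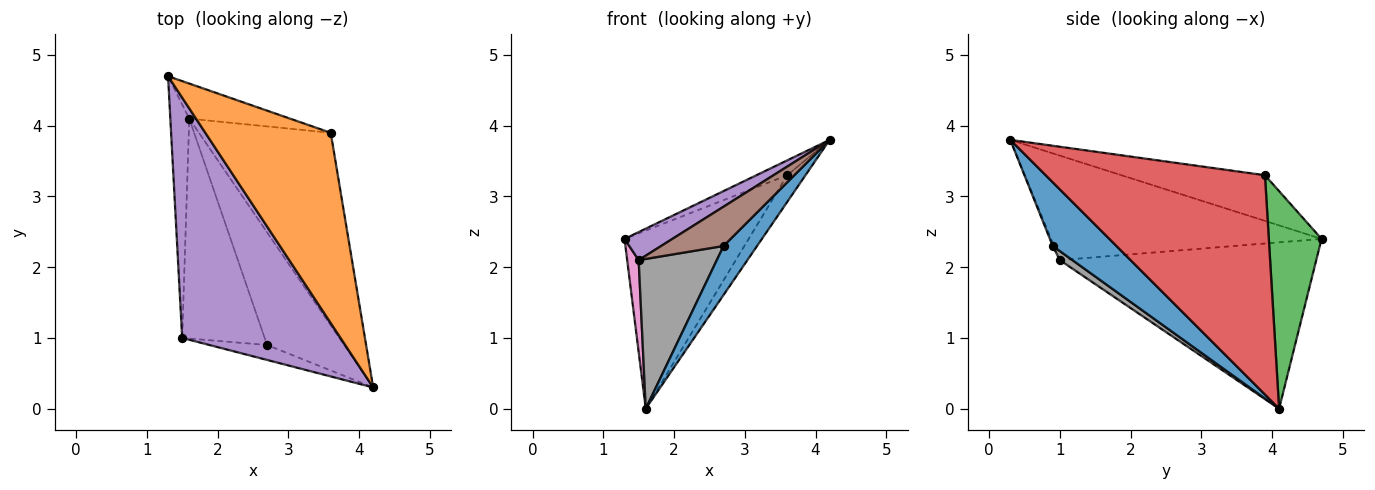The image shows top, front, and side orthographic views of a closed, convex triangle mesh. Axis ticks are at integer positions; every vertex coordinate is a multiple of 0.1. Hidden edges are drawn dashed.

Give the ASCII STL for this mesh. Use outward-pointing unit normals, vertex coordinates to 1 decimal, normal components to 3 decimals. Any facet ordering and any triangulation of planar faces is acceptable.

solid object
 facet normal 0.604 -0.318 -0.731
  outer loop
   vertex 2.7 0.9 2.3
   vertex 1.6 4.1 0.0
   vertex 4.2 0.3 3.8
  endloop
 endfacet
 facet normal -0.341 0.073 0.937
  outer loop
   vertex 3.6 3.9 3.3
   vertex 1.3 4.7 2.4
   vertex 4.2 0.3 3.8
  endloop
 endfacet
 facet normal 0.385 0.906 -0.178
  outer loop
   vertex 3.6 3.9 3.3
   vertex 1.6 4.1 0.0
   vertex 1.3 4.7 2.4
  endloop
 endfacet
 facet normal 0.855 0.071 -0.514
  outer loop
   vertex 3.6 3.9 3.3
   vertex 4.2 0.3 3.8
   vertex 1.6 4.1 0.0
  endloop
 endfacet
 facet normal -0.548 -0.097 0.831
  outer loop
   vertex 1.5 1.0 2.1
   vertex 4.2 0.3 3.8
   vertex 1.3 4.7 2.4
  endloop
 endfacet
 facet normal -0.019 -0.935 -0.355
  outer loop
   vertex 1.5 1.0 2.1
   vertex 2.7 0.9 2.3
   vertex 4.2 0.3 3.8
  endloop
 endfacet
 facet normal -0.993 -0.044 -0.113
  outer loop
   vertex 1.5 1.0 2.1
   vertex 1.3 4.7 2.4
   vertex 1.6 4.1 0.0
  endloop
 endfacet
 facet normal 0.090 -0.561 -0.823
  outer loop
   vertex 1.5 1.0 2.1
   vertex 1.6 4.1 0.0
   vertex 2.7 0.9 2.3
  endloop
 endfacet
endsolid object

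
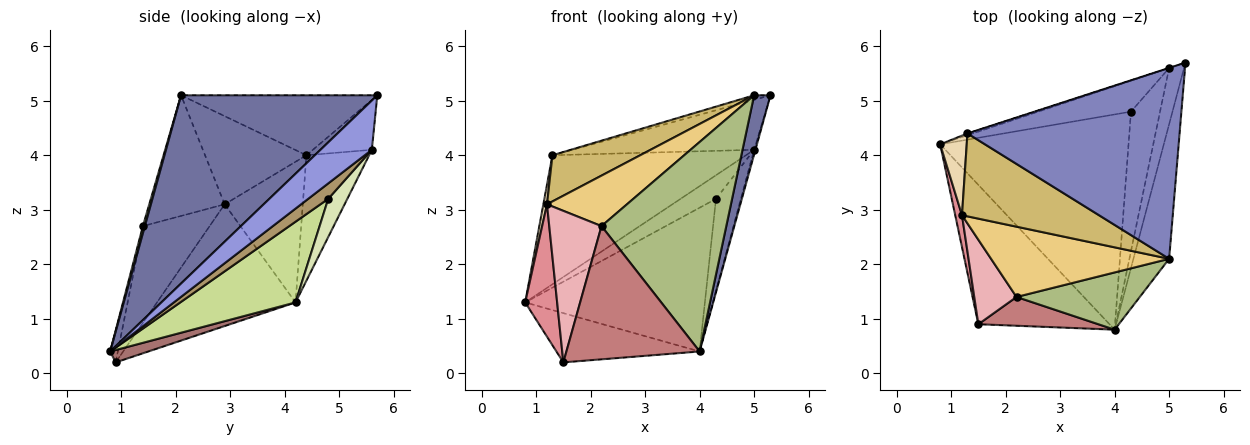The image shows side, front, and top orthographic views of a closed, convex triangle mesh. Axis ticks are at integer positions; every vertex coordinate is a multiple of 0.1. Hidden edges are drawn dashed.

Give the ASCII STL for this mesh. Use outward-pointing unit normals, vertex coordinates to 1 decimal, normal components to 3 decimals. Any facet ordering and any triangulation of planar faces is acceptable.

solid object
 facet normal 0.979 -0.082 -0.186
  outer loop
   vertex 5.0 2.1 5.1
   vertex 4.0 0.8 0.4
   vertex 5.3 5.7 5.1
  endloop
 endfacet
 facet normal -0.272 0.023 0.962
  outer loop
   vertex 1.3 4.4 4.0
   vertex 5.0 2.1 5.1
   vertex 5.3 5.7 5.1
  endloop
 endfacet
 facet normal 0.957 0.024 -0.289
  outer loop
   vertex 5.0 5.6 4.1
   vertex 5.3 5.7 5.1
   vertex 4.0 0.8 0.4
  endloop
 endfacet
 facet normal -0.308 0.951 -0.013
  outer loop
   vertex 5.0 5.6 4.1
   vertex 0.8 4.2 1.3
   vertex 1.3 4.4 4.0
  endloop
 endfacet
 facet normal -0.308 0.951 -0.003
  outer loop
   vertex 5.0 5.6 4.1
   vertex 1.3 4.4 4.0
   vertex 5.3 5.7 5.1
  endloop
 endfacet
 facet normal 0.015 -0.965 0.264
  outer loop
   vertex 2.2 1.4 2.7
   vertex 4.0 0.8 0.4
   vertex 5.0 2.1 5.1
  endloop
 endfacet
 facet normal 0.336 0.523 -0.783
  outer loop
   vertex 4.3 4.8 3.2
   vertex 4.0 0.8 0.4
   vertex 0.8 4.2 1.3
  endloop
 endfacet
 facet normal 0.311 0.577 -0.755
  outer loop
   vertex 4.3 4.8 3.2
   vertex 0.8 4.2 1.3
   vertex 5.0 5.6 4.1
  endloop
 endfacet
 facet normal 0.405 0.504 -0.763
  outer loop
   vertex 4.3 4.8 3.2
   vertex 5.0 5.6 4.1
   vertex 4.0 0.8 0.4
  endloop
 endfacet
 facet normal -0.490 -0.424 0.761
  outer loop
   vertex 1.2 2.9 3.1
   vertex 5.0 2.1 5.1
   vertex 1.3 4.4 4.0
  endloop
 endfacet
 facet normal -0.482 -0.511 0.712
  outer loop
   vertex 1.2 2.9 3.1
   vertex 2.2 1.4 2.7
   vertex 5.0 2.1 5.1
  endloop
 endfacet
 facet normal -0.982 -0.046 0.185
  outer loop
   vertex 1.2 2.9 3.1
   vertex 1.3 4.4 4.0
   vertex 0.8 4.2 1.3
  endloop
 endfacet
 facet normal 0.088 0.332 -0.939
  outer loop
   vertex 1.5 0.9 0.2
   vertex 0.8 4.2 1.3
   vertex 4.0 0.8 0.4
  endloop
 endfacet
 facet normal -0.056 -0.976 0.211
  outer loop
   vertex 1.5 0.9 0.2
   vertex 4.0 0.8 0.4
   vertex 2.2 1.4 2.7
  endloop
 endfacet
 facet normal -0.973 -0.224 0.054
  outer loop
   vertex 1.5 0.9 0.2
   vertex 1.2 2.9 3.1
   vertex 0.8 4.2 1.3
  endloop
 endfacet
 facet normal -0.745 -0.583 0.325
  outer loop
   vertex 1.5 0.9 0.2
   vertex 2.2 1.4 2.7
   vertex 1.2 2.9 3.1
  endloop
 endfacet
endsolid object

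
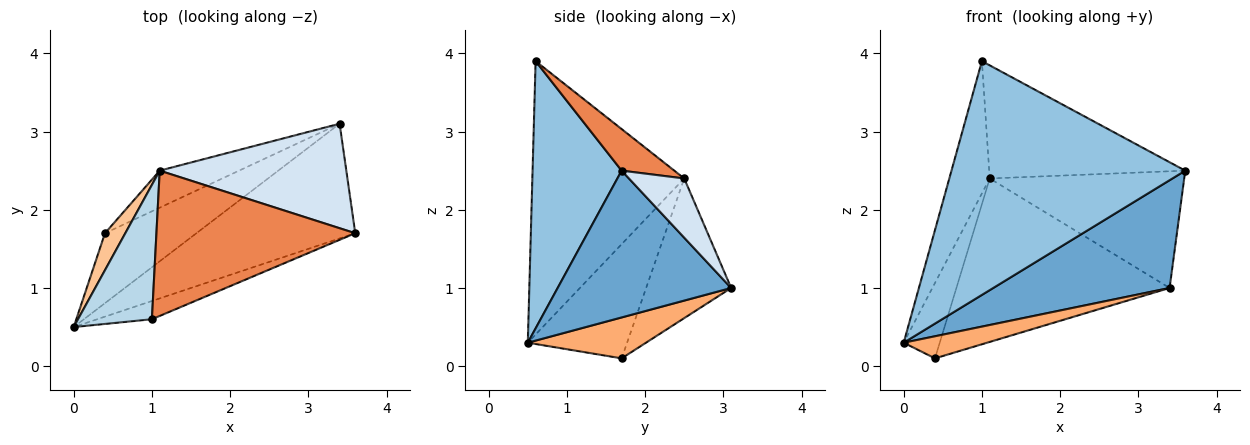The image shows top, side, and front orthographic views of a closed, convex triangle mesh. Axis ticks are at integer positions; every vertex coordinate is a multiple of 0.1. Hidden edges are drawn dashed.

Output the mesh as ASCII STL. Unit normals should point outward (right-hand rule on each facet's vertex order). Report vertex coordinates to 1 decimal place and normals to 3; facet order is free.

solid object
 facet normal 0.559 -0.568 -0.604
  outer loop
   vertex 3.4 3.1 1.0
   vertex 3.6 1.7 2.5
   vertex 0.0 0.5 0.3
  endloop
 endfacet
 facet normal 0.355 -0.932 -0.073
  outer loop
   vertex 1.0 0.6 3.9
   vertex 0.0 0.5 0.3
   vertex 3.6 1.7 2.5
  endloop
 endfacet
 facet normal -0.935 0.249 0.253
  outer loop
   vertex 1.1 2.5 2.4
   vertex 0.0 0.5 0.3
   vertex 1.0 0.6 3.9
  endloop
 endfacet
 facet normal 0.207 0.729 0.653
  outer loop
   vertex 1.1 2.5 2.4
   vertex 3.6 1.7 2.5
   vertex 3.4 3.1 1.0
  endloop
 endfacet
 facet normal 0.163 0.606 0.779
  outer loop
   vertex 1.1 2.5 2.4
   vertex 1.0 0.6 3.9
   vertex 3.6 1.7 2.5
  endloop
 endfacet
 facet normal 0.392 -0.277 -0.877
  outer loop
   vertex 0.4 1.7 0.1
   vertex 3.4 3.1 1.0
   vertex 0.0 0.5 0.3
  endloop
 endfacet
 facet normal -0.927 0.337 0.165
  outer loop
   vertex 0.4 1.7 0.1
   vertex 0.0 0.5 0.3
   vertex 1.1 2.5 2.4
  endloop
 endfacet
 facet normal -0.362 0.909 -0.206
  outer loop
   vertex 0.4 1.7 0.1
   vertex 1.1 2.5 2.4
   vertex 3.4 3.1 1.0
  endloop
 endfacet
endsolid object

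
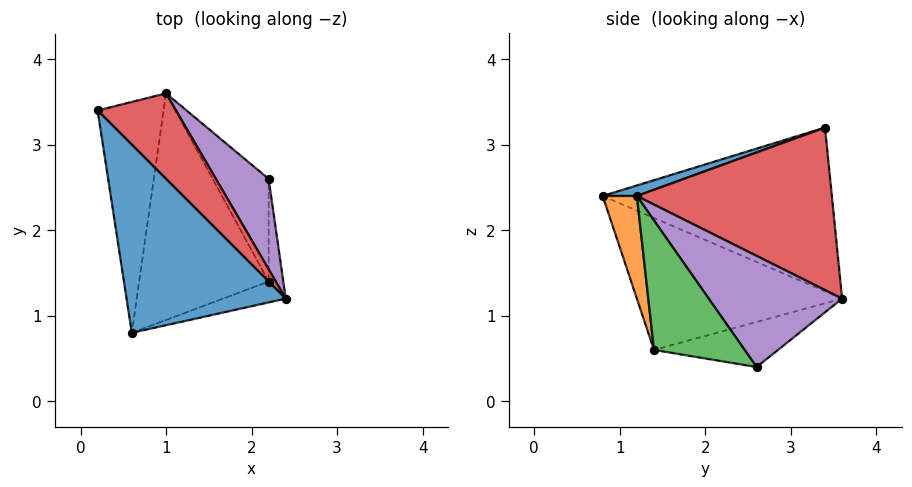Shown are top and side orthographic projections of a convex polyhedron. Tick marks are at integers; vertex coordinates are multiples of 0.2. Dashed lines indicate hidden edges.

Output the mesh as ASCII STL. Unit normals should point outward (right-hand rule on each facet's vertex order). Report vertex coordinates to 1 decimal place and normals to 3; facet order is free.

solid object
 facet normal 0.063 -0.285 0.957
  outer loop
   vertex 0.6 0.8 2.4
   vertex 2.4 1.2 2.4
   vertex 0.2 3.4 3.2
  endloop
 endfacet
 facet normal 0.215 -0.968 -0.131
  outer loop
   vertex 2.2 1.4 0.6
   vertex 2.4 1.2 2.4
   vertex 0.6 0.8 2.4
  endloop
 endfacet
 facet normal 0.993 -0.019 -0.112
  outer loop
   vertex 2.2 1.4 0.6
   vertex 2.2 2.6 0.4
   vertex 2.4 1.2 2.4
  endloop
 endfacet
 facet normal 0.723 0.596 0.349
  outer loop
   vertex 1.0 3.6 1.2
   vertex 0.2 3.4 3.2
   vertex 2.4 1.2 2.4
  endloop
 endfacet
 facet normal 0.726 0.596 0.344
  outer loop
   vertex 1.0 3.6 1.2
   vertex 2.4 1.2 2.4
   vertex 2.2 2.6 0.4
  endloop
 endfacet
 facet normal -0.927 -0.028 -0.374
  outer loop
   vertex 1.0 3.6 1.2
   vertex 0.6 0.8 2.4
   vertex 0.2 3.4 3.2
  endloop
 endfacet
 facet normal -0.700 -0.194 -0.687
  outer loop
   vertex 1.0 3.6 1.2
   vertex 2.2 1.4 0.6
   vertex 0.6 0.8 2.4
  endloop
 endfacet
 facet normal -0.622 -0.129 -0.772
  outer loop
   vertex 1.0 3.6 1.2
   vertex 2.2 2.6 0.4
   vertex 2.2 1.4 0.6
  endloop
 endfacet
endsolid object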